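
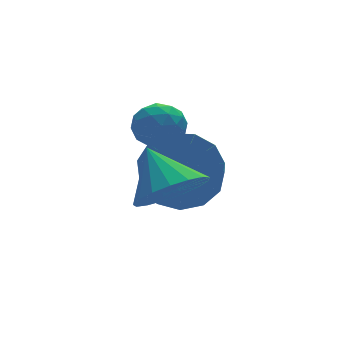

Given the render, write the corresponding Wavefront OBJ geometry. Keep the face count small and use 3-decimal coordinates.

v 0.539 -4.458 -0.723
v 1.075 -3.914 -1.253
v 0.421 -3.442 0.203
v 0.663 -3.83 -1.397
v 0.222 -3.89 -1.387
v -0.146 -4.08 -1.225
v -0.358 -4.357 -0.948
v -0.364 -4.657 -0.619
v -0.163 -4.912 -0.314
v 0.199 -5.062 -0.103
v 0.638 -5.075 -0.034
v 1.055 -4.946 -0.122
v 1.354 -4.705 -0.348
v 1.465 -4.408 -0.66
v 1.365 -4.122 -0.987
v 0.499 -2.775 0.102
v 0.909 -2.231 0.155
v 1.211 -3.369 0.705
v 1.621 -2.825 0.758
v 1.017 -2.83 1.078
v 0.577 -2.463 0.705
v 1.543 -3.137 0.155
v 1.103 -2.77 -0.218
v 1.554 -2.455 0.187
v 1.229 -2.265 0.758
v 0.891 -3.335 0.102
v 0.566 -3.145 0.673
v 0.642 -2.451 0.075
v 1.478 -3.149 0.785
v 1.123 -3.152 0.973
v 1.364 -2.832 1.004
v 0.447 -2.587 0.399
v 0.688 -2.267 0.43
v 0.751 -2.619 0.972
v 1.432 -3.333 0.43
v 1.673 -3.013 0.461
v 0.756 -2.768 -0.144
v 0.997 -2.448 -0.113
v 1.369 -2.981 -0.112
v 1.262 -2.262 0.126
v 1.68 -2.612 0.48
v 1.634 -2.795 0.126
v 1.376 -2.579 -0.093
v 1.071 -2.151 0.461
v 1.489 -2.5 0.815
v 1.134 -2.503 1.003
v 0.876 -2.287 0.784
v 1.45 -2.282 0.48
v 0.631 -3.1 0.045
v 1.049 -3.449 0.399
v 1.244 -3.313 0.076
v 0.986 -3.097 -0.143
v 0.44 -2.988 0.38
v 0.858 -3.338 0.734
v 0.744 -3.021 0.953
v 0.486 -2.805 0.734
v 0.67 -3.318 0.38
v 2.051 -1.997 -1.944
v 2.627 -1.586 -1.209
v 2.085 -2.591 -0.221
v 1.509 -3.003 -0.956
v 2.125 -1.305 -1.199
v 1.583 -2.31 -0.211
v 1.6 -1.244 -1.425
v 1.058 -2.249 -0.437
v 1.218 -1.422 -1.816
v 0.676 -2.427 -0.828
v 1.101 -1.783 -2.247
v 0.559 -2.788 -1.259
v 1.285 -2.212 -2.583
v 0.743 -3.217 -1.594
v 1.712 -2.573 -2.715
v 1.17 -3.578 -1.727
v 2.247 -2.751 -2.603
v 1.705 -3.756 -1.615
v 2.72 -2.69 -2.282
v 2.178 -3.695 -1.293
v 2.98 -2.409 -1.853
v 2.438 -3.414 -0.865
v 2.945 -1.997 -1.453
v 2.403 -3.002 -0.465
f 2 1 4
f 2 4 3
f 4 1 5
f 4 5 3
f 5 1 6
f 5 6 3
f 6 1 7
f 6 7 3
f 7 1 8
f 7 8 3
f 8 1 9
f 8 9 3
f 9 1 10
f 9 10 3
f 10 1 11
f 10 11 3
f 11 1 12
f 11 12 3
f 12 1 13
f 12 13 3
f 13 1 14
f 13 14 3
f 14 1 15
f 14 15 3
f 15 1 2
f 15 2 3
f 16 53 32
f 53 27 56
f 32 56 21
f 53 56 32
f 16 32 28
f 32 21 33
f 28 33 17
f 32 33 28
f 16 28 37
f 28 17 38
f 37 38 23
f 28 38 37
f 16 37 49
f 37 23 52
f 49 52 26
f 37 52 49
f 16 49 53
f 49 26 57
f 53 57 27
f 49 57 53
f 17 33 44
f 33 21 47
f 44 47 25
f 33 47 44
f 21 56 34
f 56 27 55
f 34 55 20
f 56 55 34
f 27 57 54
f 57 26 50
f 54 50 18
f 57 50 54
f 26 52 51
f 52 23 39
f 51 39 22
f 52 39 51
f 23 38 43
f 38 17 40
f 43 40 24
f 38 40 43
f 19 45 31
f 45 25 46
f 31 46 20
f 45 46 31
f 19 31 29
f 31 20 30
f 29 30 18
f 31 30 29
f 19 29 36
f 29 18 35
f 36 35 22
f 29 35 36
f 19 36 41
f 36 22 42
f 41 42 24
f 36 42 41
f 19 41 45
f 41 24 48
f 45 48 25
f 41 48 45
f 20 46 34
f 46 25 47
f 34 47 21
f 46 47 34
f 18 30 54
f 30 20 55
f 54 55 27
f 30 55 54
f 22 35 51
f 35 18 50
f 51 50 26
f 35 50 51
f 24 42 43
f 42 22 39
f 43 39 23
f 42 39 43
f 25 48 44
f 48 24 40
f 44 40 17
f 48 40 44
f 59 58 62
f 59 62 60
f 60 62 63
f 60 63 61
f 62 58 64
f 62 64 63
f 63 64 65
f 63 65 61
f 64 58 66
f 64 66 65
f 65 66 67
f 65 67 61
f 66 58 68
f 66 68 67
f 67 68 69
f 67 69 61
f 68 58 70
f 68 70 69
f 69 70 71
f 69 71 61
f 70 58 72
f 70 72 71
f 71 72 73
f 71 73 61
f 72 58 74
f 72 74 73
f 73 74 75
f 73 75 61
f 74 58 76
f 74 76 75
f 75 76 77
f 75 77 61
f 76 58 78
f 76 78 77
f 77 78 79
f 77 79 61
f 78 58 80
f 78 80 79
f 79 80 81
f 79 81 61
f 80 58 59
f 80 59 81
f 81 59 60
f 81 60 61



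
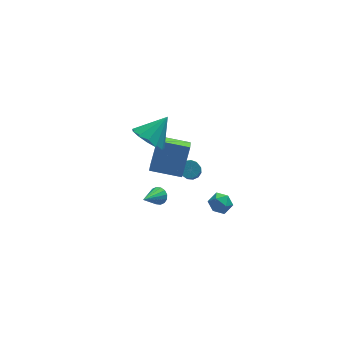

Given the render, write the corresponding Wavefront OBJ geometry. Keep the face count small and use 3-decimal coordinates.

v 0.167 -0.406 3.004
v 0.607 0.195 2.235
v 1.373 0.186 4.156
v 0.187 0.538 2.499
v -0.24 0.58 2.923
v -0.537 0.31 3.373
v -0.611 -0.187 3.705
v -0.437 -0.754 3.815
v -0.072 -1.211 3.667
v 0.369 -1.411 3.308
v 0.746 -1.293 2.853
v 0.94 -0.893 2.446
v 0.888 -0.338 2.215
v 0.054 -1.116 0.917
v 0.725 -0.157 2.464
v 0.367 0.075 0.043
v 1.038 1.034 1.59
v 1.702 -1.774 0.61
v 2.373 -0.815 2.157
v 2.015 -0.583 -0.264
v 2.686 0.376 1.283
v 3.409 3.176 -4.634
v 3.853 3.438 -4.328
v 3.536 2.426 -3
v 3.091 2.164 -3.306
v 3.573 3.615 -4.26
v 3.256 2.603 -2.932
v 3.241 3.653 -4.311
v 2.924 2.641 -2.982
v 2.962 3.539 -4.464
v 2.645 2.527 -3.136
v 2.825 3.31 -4.672
v 2.508 2.298 -3.343
v 2.873 3.038 -4.867
v 2.556 2.026 -3.538
v 3.091 2.81 -4.989
v 2.774 1.798 -3.66
v 3.41 2.698 -4.998
v 3.093 1.687 -3.669
v 3.729 2.738 -4.891
v 3.411 1.726 -3.563
v 3.945 2.917 -4.703
v 3.628 1.905 -3.375
v 3.992 3.178 -4.494
v 3.675 2.166 -3.165
v 3.657 -1.665 -1.475
v 4.239 -1.74 -1.919
v 3.241 -2.72 -1.841
v 3.823 -2.795 -2.285
v 3.911 -2.826 -1.555
v 4.168 -2.174 -1.329
v 3.312 -2.286 -2.431
v 3.569 -1.634 -2.205
v 4.026 -2.124 -2.51
v 4.396 -2.458 -1.969
v 3.084 -2.002 -1.791
v 3.454 -2.336 -1.25
v 0.189 -2.771 0.359
v 0.609 -3.002 0.629
v -0.809 -3.609 1.201
v 0.543 -2.77 0.78
v 0.381 -2.539 0.819
v 0.168 -2.37 0.735
v -0.039 -2.309 0.55
v -0.186 -2.371 0.314
v -0.232 -2.541 0.09
v -0.165 -2.773 -0.061
v -0.004 -3.004 -0.1
v 0.209 -3.173 -0.016
v 0.417 -3.234 0.169
v 0.563 -3.172 0.405
f 2 1 4
f 2 4 3
f 4 1 5
f 4 5 3
f 5 1 6
f 5 6 3
f 6 1 7
f 6 7 3
f 7 1 8
f 7 8 3
f 8 1 9
f 8 9 3
f 9 1 10
f 9 10 3
f 10 1 11
f 10 11 3
f 11 1 12
f 11 12 3
f 12 1 13
f 12 13 3
f 13 1 2
f 13 2 3
f 15 17 14
f 18 15 14
f 14 17 16
f 16 18 14
f 15 21 17
f 19 15 18
f 19 21 15
f 17 21 16
f 20 18 16
f 16 21 20
f 20 19 18
f 21 19 20
f 23 22 26
f 23 26 24
f 24 26 27
f 24 27 25
f 26 22 28
f 26 28 27
f 27 28 29
f 27 29 25
f 28 22 30
f 28 30 29
f 29 30 31
f 29 31 25
f 30 22 32
f 30 32 31
f 31 32 33
f 31 33 25
f 32 22 34
f 32 34 33
f 33 34 35
f 33 35 25
f 34 22 36
f 34 36 35
f 35 36 37
f 35 37 25
f 36 22 38
f 36 38 37
f 37 38 39
f 37 39 25
f 38 22 40
f 38 40 39
f 39 40 41
f 39 41 25
f 40 22 42
f 40 42 41
f 41 42 43
f 41 43 25
f 42 22 44
f 42 44 43
f 43 44 45
f 43 45 25
f 44 22 23
f 44 23 45
f 45 23 24
f 45 24 25
f 46 57 51
f 46 51 47
f 46 47 53
f 46 53 56
f 46 56 57
f 47 51 55
f 51 57 50
f 57 56 48
f 56 53 52
f 53 47 54
f 49 55 50
f 49 50 48
f 49 48 52
f 49 52 54
f 49 54 55
f 50 55 51
f 48 50 57
f 52 48 56
f 54 52 53
f 55 54 47
f 59 58 61
f 59 61 60
f 61 58 62
f 61 62 60
f 62 58 63
f 62 63 60
f 63 58 64
f 63 64 60
f 64 58 65
f 64 65 60
f 65 58 66
f 65 66 60
f 66 58 67
f 66 67 60
f 67 58 68
f 67 68 60
f 68 58 69
f 68 69 60
f 69 58 70
f 69 70 60
f 70 58 71
f 70 71 60
f 71 58 59
f 71 59 60



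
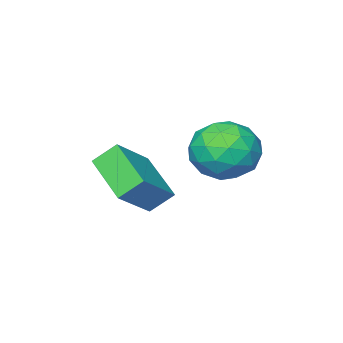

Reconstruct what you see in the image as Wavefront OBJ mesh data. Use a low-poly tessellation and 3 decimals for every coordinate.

v -0.94 3.324 1.353
v -0.373 4.114 1.877
v -0.167 2.086 2.383
v 0.4 2.876 2.907
v -0.693 2.799 3.043
v -1.171 3.564 2.406
v 0.631 2.636 1.854
v 0.153 3.401 1.217
v 0.598 3.689 2.186
v -0.22 3.789 2.921
v -0.32 2.411 1.339
v -1.138 2.511 2.074
v -0.724 3.828 1.525
v 0.184 2.372 2.735
v -0.458 2.327 2.815
v -0.125 2.791 3.123
v -1.193 3.504 1.836
v -0.86 3.968 2.143
v -1.048 3.195 2.829
v 0.32 2.232 2.117
v 0.653 2.696 2.424
v -0.415 3.409 1.137
v -0.082 3.873 1.445
v 0.508 3.005 1.431
v 0.179 4.042 2.014
v 0.634 3.314 2.62
v 0.769 3.173 2.001
v 0.489 3.623 1.627
v -0.301 4.101 2.446
v 0.153 3.373 3.051
v -0.489 3.328 3.131
v -0.77 3.778 2.757
v 0.269 3.851 2.628
v -0.693 2.827 1.209
v -0.239 2.099 1.814
v 0.23 2.422 1.503
v -0.051 2.872 1.129
v -1.174 2.886 1.64
v -0.719 2.158 2.246
v -1.029 2.577 2.633
v -1.309 3.027 2.259
v -0.809 2.349 1.632
v -0.172 -0.158 0.716
v 1.124 0.049 1.732
v 0.178 1.483 -0.063
v 1.475 1.689 0.953
v 0.405 -0.589 0.067
v 1.702 -0.383 1.083
v 0.756 1.051 -0.712
v 2.052 1.258 0.304
f 1 38 17
f 38 12 41
f 17 41 6
f 38 41 17
f 1 17 13
f 17 6 18
f 13 18 2
f 17 18 13
f 1 13 22
f 13 2 23
f 22 23 8
f 13 23 22
f 1 22 34
f 22 8 37
f 34 37 11
f 22 37 34
f 1 34 38
f 34 11 42
f 38 42 12
f 34 42 38
f 2 18 29
f 18 6 32
f 29 32 10
f 18 32 29
f 6 41 19
f 41 12 40
f 19 40 5
f 41 40 19
f 12 42 39
f 42 11 35
f 39 35 3
f 42 35 39
f 11 37 36
f 37 8 24
f 36 24 7
f 37 24 36
f 8 23 28
f 23 2 25
f 28 25 9
f 23 25 28
f 4 30 16
f 30 10 31
f 16 31 5
f 30 31 16
f 4 16 14
f 16 5 15
f 14 15 3
f 16 15 14
f 4 14 21
f 14 3 20
f 21 20 7
f 14 20 21
f 4 21 26
f 21 7 27
f 26 27 9
f 21 27 26
f 4 26 30
f 26 9 33
f 30 33 10
f 26 33 30
f 5 31 19
f 31 10 32
f 19 32 6
f 31 32 19
f 3 15 39
f 15 5 40
f 39 40 12
f 15 40 39
f 7 20 36
f 20 3 35
f 36 35 11
f 20 35 36
f 9 27 28
f 27 7 24
f 28 24 8
f 27 24 28
f 10 33 29
f 33 9 25
f 29 25 2
f 33 25 29
f 44 46 43
f 47 44 43
f 43 46 45
f 45 47 43
f 44 50 46
f 48 44 47
f 48 50 44
f 46 50 45
f 49 47 45
f 45 50 49
f 49 48 47
f 50 48 49



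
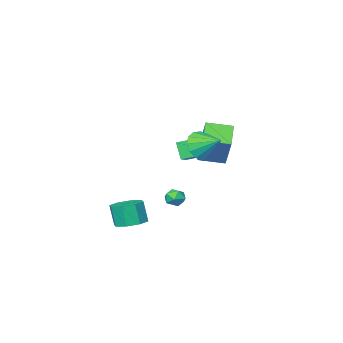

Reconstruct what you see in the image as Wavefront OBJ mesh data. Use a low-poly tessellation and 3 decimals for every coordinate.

v -2.403 -0.322 1.879
v -1.994 0.716 3.647
v -3.579 0.545 1.642
v -3.171 1.582 3.41
v -1.489 0.698 1.07
v -1.081 1.735 2.838
v -2.666 1.564 0.833
v -2.257 2.602 2.601
v -0.102 0.925 -1.877
v 0.362 0.528 -1.68
v -0.742 0.532 -1.16
v -0.278 0.135 -0.963
v -0.226 0.766 -0.859
v 0.169 1.009 -1.302
v -0.549 0.051 -1.538
v -0.154 0.294 -1.981
v 0.086 -0.012 -1.471
v 0.285 0.43 -1.051
v -0.665 0.63 -1.789
v -0.466 1.072 -1.369
v -4.851 -1.704 0.137
v -4.941 -2.285 1.195
v -4.122 -1.172 0.492
v -4.212 -1.753 1.549
v -3.488 -3.127 -0.529
v -3.578 -3.708 0.528
v -2.759 -2.595 -0.175
v -2.849 -3.176 0.883
v 2.835 0.959 -2.37
v 3.507 1.556 -2.23
v 3.557 1.198 -0.949
v 2.885 0.601 -1.09
v 2.878 1.835 -2.127
v 2.928 1.477 -0.847
v 2.223 1.601 -2.167
v 2.273 1.243 -0.887
v 1.927 0.991 -2.326
v 1.977 0.633 -1.046
v 2.163 0.362 -2.511
v 2.213 0.004 -1.23
v 2.792 0.083 -2.613
v 2.842 -0.275 -1.333
v 3.447 0.317 -2.573
v 3.497 -0.041 -1.293
v 3.743 0.927 -2.414
v 3.793 0.569 -1.134
v -0.384 2.652 2.872
v 0.293 2.38 3.584
v -0.656 3.848 3.588
v 0.571 2.655 3.23
v 0.593 2.93 2.779
v 0.353 3.131 2.354
v -0.084 3.203 2.067
v -0.602 3.128 1.996
v -1.061 2.925 2.159
v -1.339 2.649 2.514
v -1.361 2.374 2.964
v -1.121 2.174 3.389
v -0.684 2.102 3.676
v -0.166 2.177 3.747
f 2 4 1
f 5 2 1
f 1 4 3
f 3 5 1
f 2 8 4
f 6 2 5
f 6 8 2
f 4 8 3
f 7 5 3
f 3 8 7
f 7 6 5
f 8 6 7
f 9 20 14
f 9 14 10
f 9 10 16
f 9 16 19
f 9 19 20
f 10 14 18
f 14 20 13
f 20 19 11
f 19 16 15
f 16 10 17
f 12 18 13
f 12 13 11
f 12 11 15
f 12 15 17
f 12 17 18
f 13 18 14
f 11 13 20
f 15 11 19
f 17 15 16
f 18 17 10
f 22 24 21
f 25 22 21
f 21 24 23
f 23 25 21
f 22 28 24
f 26 22 25
f 26 28 22
f 24 28 23
f 27 25 23
f 23 28 27
f 27 26 25
f 28 26 27
f 30 29 33
f 30 33 31
f 31 33 34
f 31 34 32
f 33 29 35
f 33 35 34
f 34 35 36
f 34 36 32
f 35 29 37
f 35 37 36
f 36 37 38
f 36 38 32
f 37 29 39
f 37 39 38
f 38 39 40
f 38 40 32
f 39 29 41
f 39 41 40
f 40 41 42
f 40 42 32
f 41 29 43
f 41 43 42
f 42 43 44
f 42 44 32
f 43 29 45
f 43 45 44
f 44 45 46
f 44 46 32
f 45 29 30
f 45 30 46
f 46 30 31
f 46 31 32
f 48 47 50
f 48 50 49
f 50 47 51
f 50 51 49
f 51 47 52
f 51 52 49
f 52 47 53
f 52 53 49
f 53 47 54
f 53 54 49
f 54 47 55
f 54 55 49
f 55 47 56
f 55 56 49
f 56 47 57
f 56 57 49
f 57 47 58
f 57 58 49
f 58 47 59
f 58 59 49
f 59 47 60
f 59 60 49
f 60 47 48
f 60 48 49



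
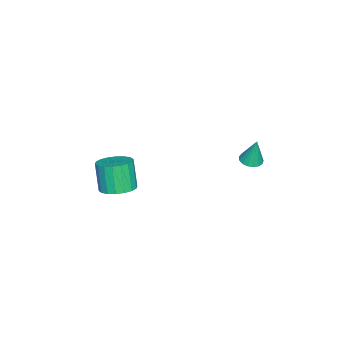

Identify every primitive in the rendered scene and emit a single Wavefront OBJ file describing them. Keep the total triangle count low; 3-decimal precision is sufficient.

v 1.882 -3.302 -1.051
v 2.743 -3.927 -0.935
v 2.199 -4.343 0.848
v 1.338 -3.718 0.731
v 2.899 -3.502 -0.788
v 2.356 -3.918 0.995
v 2.855 -3.037 -0.693
v 2.311 -3.454 1.09
v 2.617 -2.625 -0.669
v 2.074 -3.042 1.114
v 2.234 -2.347 -0.721
v 1.691 -2.764 1.062
v 1.781 -2.258 -0.838
v 1.238 -2.675 0.945
v 1.348 -2.376 -0.998
v 0.805 -2.792 0.785
v 1.021 -2.677 -1.168
v 0.477 -3.093 0.615
v 0.864 -3.102 -1.315
v 0.321 -3.518 0.468
v 0.909 -3.566 -1.41
v 0.365 -3.983 0.373
v 1.146 -3.978 -1.434
v 0.603 -4.395 0.349
v 1.529 -4.256 -1.382
v 0.986 -4.673 0.401
v 1.982 -4.345 -1.265
v 1.439 -4.762 0.518
v 2.415 -4.228 -1.105
v 1.872 -4.644 0.678
v -0.069 3.714 1.873
v 0.539 3.41 1.898
v 0.029 4.046 3.527
v 0.61 3.72 1.832
v 0.525 4.03 1.774
v 0.305 4.266 1.74
v -0.001 4.377 1.736
v -0.323 4.335 1.763
v -0.586 4.151 1.816
v -0.731 3.867 1.881
v -0.724 3.548 1.945
v -0.567 3.267 1.992
v -0.296 3.088 2.012
v 0.027 3.053 2
v 0.329 3.169 1.959
f 2 1 5
f 2 5 3
f 3 5 6
f 3 6 4
f 5 1 7
f 5 7 6
f 6 7 8
f 6 8 4
f 7 1 9
f 7 9 8
f 8 9 10
f 8 10 4
f 9 1 11
f 9 11 10
f 10 11 12
f 10 12 4
f 11 1 13
f 11 13 12
f 12 13 14
f 12 14 4
f 13 1 15
f 13 15 14
f 14 15 16
f 14 16 4
f 15 1 17
f 15 17 16
f 16 17 18
f 16 18 4
f 17 1 19
f 17 19 18
f 18 19 20
f 18 20 4
f 19 1 21
f 19 21 20
f 20 21 22
f 20 22 4
f 21 1 23
f 21 23 22
f 22 23 24
f 22 24 4
f 23 1 25
f 23 25 24
f 24 25 26
f 24 26 4
f 25 1 27
f 25 27 26
f 26 27 28
f 26 28 4
f 27 1 29
f 27 29 28
f 28 29 30
f 28 30 4
f 29 1 2
f 29 2 30
f 30 2 3
f 30 3 4
f 32 31 34
f 32 34 33
f 34 31 35
f 34 35 33
f 35 31 36
f 35 36 33
f 36 31 37
f 36 37 33
f 37 31 38
f 37 38 33
f 38 31 39
f 38 39 33
f 39 31 40
f 39 40 33
f 40 31 41
f 40 41 33
f 41 31 42
f 41 42 33
f 42 31 43
f 42 43 33
f 43 31 44
f 43 44 33
f 44 31 45
f 44 45 33
f 45 31 32
f 45 32 33



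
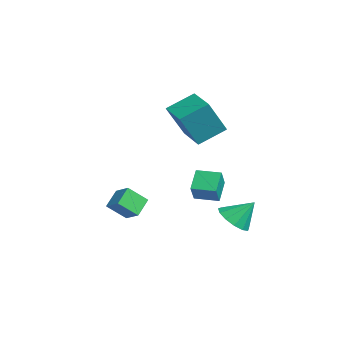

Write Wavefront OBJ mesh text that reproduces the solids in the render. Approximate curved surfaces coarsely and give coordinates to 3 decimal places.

v -1.02 -3.56 -2.652
v -0.184 -3.218 -2.177
v -0.924 -2.619 -3.499
v -0.088 -2.277 -3.025
v -0.372 -4.223 -3.315
v 0.464 -3.881 -2.841
v -0.276 -3.282 -4.163
v 0.56 -2.94 -3.688
v -3.106 0.744 -3.804
v -3.951 1.291 -2.935
v -3.875 1.165 -4.817
v -4.72 1.712 -3.948
v -2.44 1.848 -3.852
v -3.285 2.395 -2.983
v -3.209 2.269 -4.865
v -4.054 2.816 -3.996
v 2.252 1.137 -3.75
v 3.138 1.26 -4.097
v 2.548 2.043 -2.67
v 2.829 1.639 -4.329
v 2.337 1.858 -4.378
v 1.818 1.848 -4.227
v 1.436 1.613 -3.925
v 1.313 1.226 -3.567
v 1.489 0.812 -3.267
v 1.906 0.5 -3.12
v 2.433 0.391 -3.173
v 2.902 0.519 -3.41
v 3.165 0.843 -3.754
v -4.336 0.801 -0.504
v -3.97 -0.249 1.383
v -4.405 2.271 0.328
v -4.039 1.221 2.215
v -2.681 0.999 -0.715
v -2.315 -0.051 1.172
v -2.75 2.469 0.117
v -2.384 1.419 2.004
f 2 4 1
f 5 2 1
f 1 4 3
f 3 5 1
f 2 8 4
f 6 2 5
f 6 8 2
f 4 8 3
f 7 5 3
f 3 8 7
f 7 6 5
f 8 6 7
f 10 12 9
f 13 10 9
f 9 12 11
f 11 13 9
f 10 16 12
f 14 10 13
f 14 16 10
f 12 16 11
f 15 13 11
f 11 16 15
f 15 14 13
f 16 14 15
f 18 17 20
f 18 20 19
f 20 17 21
f 20 21 19
f 21 17 22
f 21 22 19
f 22 17 23
f 22 23 19
f 23 17 24
f 23 24 19
f 24 17 25
f 24 25 19
f 25 17 26
f 25 26 19
f 26 17 27
f 26 27 19
f 27 17 28
f 27 28 19
f 28 17 29
f 28 29 19
f 29 17 18
f 29 18 19
f 31 33 30
f 34 31 30
f 30 33 32
f 32 34 30
f 31 37 33
f 35 31 34
f 35 37 31
f 33 37 32
f 36 34 32
f 32 37 36
f 36 35 34
f 37 35 36



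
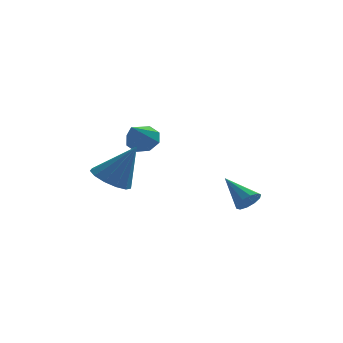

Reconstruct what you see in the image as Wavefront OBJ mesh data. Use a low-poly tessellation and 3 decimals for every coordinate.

v -3.237 3.374 -1.608
v -2.561 3.425 -1.264
v -3.683 2.146 -0.552
v -2.96 3.775 -1.025
v -3.521 3.89 -1.128
v -3.915 3.703 -1.512
v -3.913 3.323 -1.952
v -3.514 2.973 -2.191
v -2.954 2.858 -2.089
v -2.559 3.045 -1.704
v -4.444 -0.269 -2.537
v -3.716 0.115 -2.991
v -3.416 -0.191 -0.823
v -4.019 0.518 -2.827
v -4.456 0.671 -2.572
v -4.89 0.525 -2.305
v -5.183 0.128 -2.112
v -5.24 -0.395 -2.054
v -5.045 -0.878 -2.149
v -4.659 -1.168 -2.368
v -4.205 -1.172 -2.64
v -3.826 -0.889 -2.879
v -3.644 -0.409 -3.01
v 1 0.073 -3.903
v 1.491 0.229 -3.576
v 0.08 1.067 -2.997
v 1.463 0.468 -3.866
v 1.259 0.556 -4.17
v 0.956 0.46 -4.373
v 0.67 0.215 -4.395
v 0.51 -0.083 -4.23
v 0.537 -0.322 -3.94
v 0.741 -0.411 -3.636
v 1.044 -0.314 -3.433
v 1.331 -0.07 -3.411
f 2 1 4
f 2 4 3
f 4 1 5
f 4 5 3
f 5 1 6
f 5 6 3
f 6 1 7
f 6 7 3
f 7 1 8
f 7 8 3
f 8 1 9
f 8 9 3
f 9 1 10
f 9 10 3
f 10 1 2
f 10 2 3
f 12 11 14
f 12 14 13
f 14 11 15
f 14 15 13
f 15 11 16
f 15 16 13
f 16 11 17
f 16 17 13
f 17 11 18
f 17 18 13
f 18 11 19
f 18 19 13
f 19 11 20
f 19 20 13
f 20 11 21
f 20 21 13
f 21 11 22
f 21 22 13
f 22 11 23
f 22 23 13
f 23 11 12
f 23 12 13
f 25 24 27
f 25 27 26
f 27 24 28
f 27 28 26
f 28 24 29
f 28 29 26
f 29 24 30
f 29 30 26
f 30 24 31
f 30 31 26
f 31 24 32
f 31 32 26
f 32 24 33
f 32 33 26
f 33 24 34
f 33 34 26
f 34 24 35
f 34 35 26
f 35 24 25
f 35 25 26



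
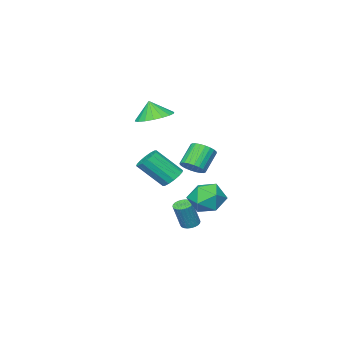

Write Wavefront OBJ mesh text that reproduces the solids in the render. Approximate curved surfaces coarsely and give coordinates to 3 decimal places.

v 2.398 -1.779 -0.808
v 2.972 -1.416 -0.935
v 3.855 -2.359 0.361
v 3.282 -2.721 0.488
v 2.799 -1.231 -0.683
v 3.682 -2.174 0.613
v 2.519 -1.193 -0.464
v 3.402 -2.135 0.832
v 2.207 -1.311 -0.338
v 3.09 -2.254 0.958
v 1.946 -1.555 -0.338
v 2.829 -2.498 0.959
v 1.806 -1.859 -0.463
v 2.689 -2.802 0.833
v 1.825 -2.141 -0.681
v 2.708 -3.084 0.615
v 1.998 -2.326 -0.933
v 2.881 -3.269 0.363
v 2.278 -2.365 -1.152
v 3.161 -3.307 0.144
v 2.59 -2.246 -1.278
v 3.473 -3.189 0.018
v 2.851 -2.002 -1.279
v 3.734 -2.945 0.018
v 2.991 -1.698 -1.153
v 3.874 -2.641 0.143
v 0.531 0.114 -2.089
v 1.448 0.291 -1.607
v 1.072 -1.431 -2.553
v 1.989 -1.254 -2.071
v 1.112 -1.374 -1.504
v 0.778 -0.419 -1.217
v 1.742 -0.721 -2.943
v 1.408 0.234 -2.656
v 2.197 -0.225 -2.135
v 1.808 -0.629 -1.245
v 0.712 -0.511 -2.915
v 0.323 -0.915 -2.025
v 1.322 -1.692 -4.126
v 1.739 -1.447 -4.287
v 2.276 -1.424 -2.854
v 1.858 -1.668 -2.694
v 1.619 -1.294 -4.244
v 2.156 -1.271 -2.811
v 1.453 -1.202 -4.184
v 1.99 -1.179 -2.751
v 1.268 -1.185 -4.114
v 1.804 -1.161 -2.682
v 1.09 -1.244 -4.047
v 1.627 -1.221 -2.614
v 0.948 -1.372 -3.991
v 1.485 -1.349 -2.559
v 0.863 -1.548 -3.957
v 1.399 -1.525 -2.524
v 0.847 -1.746 -3.948
v 1.384 -1.723 -2.515
v 0.904 -1.936 -3.966
v 1.441 -1.913 -2.533
v 1.024 -2.089 -4.009
v 1.561 -2.066 -2.576
v 1.19 -2.181 -4.069
v 1.727 -2.158 -2.636
v 1.376 -2.199 -4.138
v 1.912 -2.175 -2.706
v 1.553 -2.139 -4.206
v 2.09 -2.116 -2.773
v 1.695 -2.011 -4.261
v 2.232 -1.988 -2.829
v 1.781 -1.835 -4.296
v 2.317 -1.812 -2.863
v 1.796 -1.637 -4.305
v 2.333 -1.614 -2.872
v 2.19 -3.346 2.854
v 3.13 -2.978 2.846
v 2.31 -3.634 3.866
v 2.885 -2.624 2.976
v 2.503 -2.413 3.082
v 2.058 -2.387 3.142
v 1.64 -2.551 3.145
v 1.33 -2.872 3.091
v 1.191 -3.287 2.989
v 1.249 -3.714 2.861
v 1.494 -4.068 2.731
v 1.877 -4.279 2.625
v 2.322 -4.305 2.565
v 2.74 -4.141 2.562
v 3.05 -3.82 2.617
v 3.189 -3.405 2.718
v 1.533 -1.311 -0.205
v 2.048 -1.326 0.254
v 1.121 -1.524 1.285
v 0.607 -1.509 0.825
v 1.988 -1.064 0.251
v 1.061 -1.261 1.282
v 1.859 -0.839 0.178
v 0.932 -1.036 1.209
v 1.68 -0.686 0.047
v 0.754 -0.884 1.077
v 1.479 -0.628 -0.123
v 0.553 -0.826 0.908
v 1.287 -0.675 -0.305
v 0.36 -0.872 0.726
v 1.131 -0.818 -0.472
v 0.205 -1.015 0.559
v 1.037 -1.036 -0.598
v 0.111 -1.234 0.432
v 1.019 -1.296 -0.665
v 0.092 -1.494 0.366
v 1.079 -1.559 -0.662
v 0.152 -1.756 0.369
v 1.208 -1.784 -0.589
v 0.281 -1.981 0.442
v 1.386 -1.936 -0.457
v 0.46 -2.134 0.573
v 1.587 -1.994 -0.288
v 0.661 -2.192 0.743
v 1.78 -1.948 -0.106
v 0.853 -2.145 0.925
v 1.935 -1.805 0.061
v 1.009 -2.002 1.092
v 2.029 -1.586 0.188
v 1.103 -1.784 1.218
f 2 1 5
f 2 5 3
f 3 5 6
f 3 6 4
f 5 1 7
f 5 7 6
f 6 7 8
f 6 8 4
f 7 1 9
f 7 9 8
f 8 9 10
f 8 10 4
f 9 1 11
f 9 11 10
f 10 11 12
f 10 12 4
f 11 1 13
f 11 13 12
f 12 13 14
f 12 14 4
f 13 1 15
f 13 15 14
f 14 15 16
f 14 16 4
f 15 1 17
f 15 17 16
f 16 17 18
f 16 18 4
f 17 1 19
f 17 19 18
f 18 19 20
f 18 20 4
f 19 1 21
f 19 21 20
f 20 21 22
f 20 22 4
f 21 1 23
f 21 23 22
f 22 23 24
f 22 24 4
f 23 1 25
f 23 25 24
f 24 25 26
f 24 26 4
f 25 1 2
f 25 2 26
f 26 2 3
f 26 3 4
f 27 38 32
f 27 32 28
f 27 28 34
f 27 34 37
f 27 37 38
f 28 32 36
f 32 38 31
f 38 37 29
f 37 34 33
f 34 28 35
f 30 36 31
f 30 31 29
f 30 29 33
f 30 33 35
f 30 35 36
f 31 36 32
f 29 31 38
f 33 29 37
f 35 33 34
f 36 35 28
f 40 39 43
f 40 43 41
f 41 43 44
f 41 44 42
f 43 39 45
f 43 45 44
f 44 45 46
f 44 46 42
f 45 39 47
f 45 47 46
f 46 47 48
f 46 48 42
f 47 39 49
f 47 49 48
f 48 49 50
f 48 50 42
f 49 39 51
f 49 51 50
f 50 51 52
f 50 52 42
f 51 39 53
f 51 53 52
f 52 53 54
f 52 54 42
f 53 39 55
f 53 55 54
f 54 55 56
f 54 56 42
f 55 39 57
f 55 57 56
f 56 57 58
f 56 58 42
f 57 39 59
f 57 59 58
f 58 59 60
f 58 60 42
f 59 39 61
f 59 61 60
f 60 61 62
f 60 62 42
f 61 39 63
f 61 63 62
f 62 63 64
f 62 64 42
f 63 39 65
f 63 65 64
f 64 65 66
f 64 66 42
f 65 39 67
f 65 67 66
f 66 67 68
f 66 68 42
f 67 39 69
f 67 69 68
f 68 69 70
f 68 70 42
f 69 39 71
f 69 71 70
f 70 71 72
f 70 72 42
f 71 39 40
f 71 40 72
f 72 40 41
f 72 41 42
f 74 73 76
f 74 76 75
f 76 73 77
f 76 77 75
f 77 73 78
f 77 78 75
f 78 73 79
f 78 79 75
f 79 73 80
f 79 80 75
f 80 73 81
f 80 81 75
f 81 73 82
f 81 82 75
f 82 73 83
f 82 83 75
f 83 73 84
f 83 84 75
f 84 73 85
f 84 85 75
f 85 73 86
f 85 86 75
f 86 73 87
f 86 87 75
f 87 73 88
f 87 88 75
f 88 73 74
f 88 74 75
f 90 89 93
f 90 93 91
f 91 93 94
f 91 94 92
f 93 89 95
f 93 95 94
f 94 95 96
f 94 96 92
f 95 89 97
f 95 97 96
f 96 97 98
f 96 98 92
f 97 89 99
f 97 99 98
f 98 99 100
f 98 100 92
f 99 89 101
f 99 101 100
f 100 101 102
f 100 102 92
f 101 89 103
f 101 103 102
f 102 103 104
f 102 104 92
f 103 89 105
f 103 105 104
f 104 105 106
f 104 106 92
f 105 89 107
f 105 107 106
f 106 107 108
f 106 108 92
f 107 89 109
f 107 109 108
f 108 109 110
f 108 110 92
f 109 89 111
f 109 111 110
f 110 111 112
f 110 112 92
f 111 89 113
f 111 113 112
f 112 113 114
f 112 114 92
f 113 89 115
f 113 115 114
f 114 115 116
f 114 116 92
f 115 89 117
f 115 117 116
f 116 117 118
f 116 118 92
f 117 89 119
f 117 119 118
f 118 119 120
f 118 120 92
f 119 89 121
f 119 121 120
f 120 121 122
f 120 122 92
f 121 89 90
f 121 90 122
f 122 90 91
f 122 91 92



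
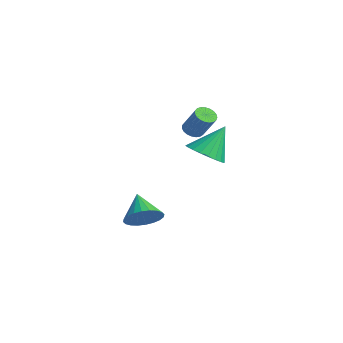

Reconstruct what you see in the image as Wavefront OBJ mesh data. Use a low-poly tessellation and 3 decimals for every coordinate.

v 0.851 -2.755 -3.229
v 1.43 -2.786 -2.502
v -0.311 -2.425 -2.291
v 1.453 -2.436 -2.596
v 1.385 -2.135 -2.786
v 1.235 -1.928 -3.044
v 1.027 -1.847 -3.33
v 0.792 -1.904 -3.601
v 0.566 -2.091 -3.815
v 0.384 -2.379 -3.94
v 0.272 -2.724 -3.957
v 0.249 -3.073 -3.863
v 0.318 -3.374 -3.672
v 0.467 -3.581 -3.415
v 0.675 -3.662 -3.129
v 0.91 -3.605 -2.858
v 1.136 -3.419 -2.644
v 1.318 -3.131 -2.519
v 1.404 0.051 0.289
v 1.888 0.766 -0.216
v 1.416 1.089 1.771
v 1.516 0.864 -0.282
v 1.128 0.839 -0.261
v 0.781 0.693 -0.157
v 0.529 0.45 0.016
v 0.411 0.146 0.23
v 0.444 -0.173 0.453
v 0.623 -0.457 0.651
v 0.921 -0.664 0.794
v 1.292 -0.763 0.86
v 1.681 -0.737 0.839
v 2.028 -0.592 0.734
v 2.28 -0.349 0.562
v 2.398 -0.045 0.348
v 2.365 0.274 0.125
v 2.186 0.559 -0.073
v 1.412 -0.576 1.951
v 1.739 -0.264 1.675
v 2.536 -0.092 2.813
v 2.208 -0.404 3.089
v 1.594 -0.118 1.755
v 2.39 0.053 2.893
v 1.417 -0.052 1.868
v 2.213 0.119 3.007
v 1.239 -0.077 1.996
v 2.036 0.095 3.135
v 1.091 -0.188 2.116
v 1.888 -0.016 3.255
v 0.999 -0.365 2.208
v 1.795 -0.194 3.346
v 0.978 -0.58 2.255
v 1.774 -0.408 3.393
v 1.032 -0.793 2.249
v 1.828 -0.622 3.388
v 1.151 -0.969 2.192
v 1.948 -0.798 3.331
v 1.316 -1.077 2.093
v 2.113 -0.906 3.232
v 1.497 -1.099 1.97
v 2.294 -0.927 3.108
v 1.664 -1.029 1.843
v 2.46 -0.858 2.981
v 1.787 -0.882 1.735
v 2.583 -0.71 2.873
v 1.845 -0.681 1.664
v 2.641 -0.51 2.802
v 1.828 -0.463 1.643
v 2.624 -0.291 2.781
f 2 1 4
f 2 4 3
f 4 1 5
f 4 5 3
f 5 1 6
f 5 6 3
f 6 1 7
f 6 7 3
f 7 1 8
f 7 8 3
f 8 1 9
f 8 9 3
f 9 1 10
f 9 10 3
f 10 1 11
f 10 11 3
f 11 1 12
f 11 12 3
f 12 1 13
f 12 13 3
f 13 1 14
f 13 14 3
f 14 1 15
f 14 15 3
f 15 1 16
f 15 16 3
f 16 1 17
f 16 17 3
f 17 1 18
f 17 18 3
f 18 1 2
f 18 2 3
f 20 19 22
f 20 22 21
f 22 19 23
f 22 23 21
f 23 19 24
f 23 24 21
f 24 19 25
f 24 25 21
f 25 19 26
f 25 26 21
f 26 19 27
f 26 27 21
f 27 19 28
f 27 28 21
f 28 19 29
f 28 29 21
f 29 19 30
f 29 30 21
f 30 19 31
f 30 31 21
f 31 19 32
f 31 32 21
f 32 19 33
f 32 33 21
f 33 19 34
f 33 34 21
f 34 19 35
f 34 35 21
f 35 19 36
f 35 36 21
f 36 19 20
f 36 20 21
f 38 37 41
f 38 41 39
f 39 41 42
f 39 42 40
f 41 37 43
f 41 43 42
f 42 43 44
f 42 44 40
f 43 37 45
f 43 45 44
f 44 45 46
f 44 46 40
f 45 37 47
f 45 47 46
f 46 47 48
f 46 48 40
f 47 37 49
f 47 49 48
f 48 49 50
f 48 50 40
f 49 37 51
f 49 51 50
f 50 51 52
f 50 52 40
f 51 37 53
f 51 53 52
f 52 53 54
f 52 54 40
f 53 37 55
f 53 55 54
f 54 55 56
f 54 56 40
f 55 37 57
f 55 57 56
f 56 57 58
f 56 58 40
f 57 37 59
f 57 59 58
f 58 59 60
f 58 60 40
f 59 37 61
f 59 61 60
f 60 61 62
f 60 62 40
f 61 37 63
f 61 63 62
f 62 63 64
f 62 64 40
f 63 37 65
f 63 65 64
f 64 65 66
f 64 66 40
f 65 37 67
f 65 67 66
f 66 67 68
f 66 68 40
f 67 37 38
f 67 38 68
f 68 38 39
f 68 39 40



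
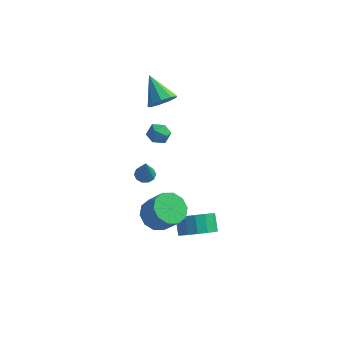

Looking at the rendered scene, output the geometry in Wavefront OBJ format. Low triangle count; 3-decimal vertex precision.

v -1.442 3.149 2.657
v -0.927 3.858 2.576
v -2.618 4.131 3.763
v -1.341 3.854 2.139
v -1.803 3.52 1.945
v -2.095 3.013 2.083
v -2.083 2.569 2.49
v -1.77 2.397 2.975
v -1.304 2.577 3.311
v -0.902 3.025 3.34
v -0.753 3.53 3.05
v -2.565 4.156 -1.265
v -1.891 4.242 -1.599
v -2.049 3.458 -0.401
v -1.375 3.544 -0.735
v -1.705 4.133 -0.393
v -2.024 4.564 -0.927
v -1.916 3.136 -1.073
v -2.235 3.567 -1.607
v -1.49 3.611 -1.48
v -1.36 4.227 -1.06
v -2.58 3.473 -0.94
v -2.45 4.089 -0.52
v 2.686 -2.374 -2.383
v 3.377 -1.649 -2.663
v 2.964 -0.96 -1.896
v 2.274 -1.686 -1.617
v 2.947 -1.559 -2.974
v 2.535 -0.871 -2.208
v 2.448 -1.688 -3.128
v 2.035 -1 -2.361
v 2.012 -2.001 -3.082
v 1.599 -1.313 -2.315
v 1.757 -2.414 -2.848
v 1.344 -1.725 -2.081
v 1.751 -2.816 -2.49
v 1.338 -2.128 -1.724
v 1.996 -3.1 -2.104
v 1.583 -2.411 -1.337
v 2.425 -3.189 -1.792
v 2.013 -2.501 -1.026
v 2.925 -3.06 -1.639
v 2.512 -2.372 -0.872
v 3.361 -2.747 -1.685
v 2.948 -2.059 -0.918
v 3.616 -2.335 -1.919
v 3.203 -1.646 -1.152
v 3.622 -1.932 -2.276
v 3.209 -1.244 -1.51
v 0.651 -3.103 -0.768
v 1.28 -3.613 -1.355
v 2.178 -3.906 -0.14
v 1.549 -3.397 0.448
v 1.462 -3.022 -1.348
v 2.36 -3.316 -0.132
v 1.334 -2.463 -1.118
v 2.233 -2.756 0.098
v 0.946 -2.148 -0.755
v 1.844 -2.441 0.461
v 0.444 -2.198 -0.397
v 1.343 -2.491 0.819
v 0.022 -2.594 -0.18
v 0.92 -2.887 1.035
v -0.16 -3.184 -0.188
v 0.738 -3.478 1.028
v -0.033 -3.744 -0.418
v 0.866 -4.037 0.798
v 0.356 -4.059 -0.781
v 1.254 -4.352 0.435
v 0.857 -4.009 -1.139
v 1.756 -4.302 0.077
v -1.303 0.157 -1.042
v -0.988 0.644 -0.934
v -1.057 -0.337 0.482
v -1.336 0.716 -0.855
v -1.672 0.574 -0.847
v -1.867 0.273 -0.913
v -1.846 -0.073 -1.029
v -1.617 -0.33 -1.149
v -1.269 -0.402 -1.228
v -0.933 -0.26 -1.236
v -0.738 0.041 -1.17
v -0.759 0.387 -1.055
f 2 1 4
f 2 4 3
f 4 1 5
f 4 5 3
f 5 1 6
f 5 6 3
f 6 1 7
f 6 7 3
f 7 1 8
f 7 8 3
f 8 1 9
f 8 9 3
f 9 1 10
f 9 10 3
f 10 1 11
f 10 11 3
f 11 1 2
f 11 2 3
f 12 23 17
f 12 17 13
f 12 13 19
f 12 19 22
f 12 22 23
f 13 17 21
f 17 23 16
f 23 22 14
f 22 19 18
f 19 13 20
f 15 21 16
f 15 16 14
f 15 14 18
f 15 18 20
f 15 20 21
f 16 21 17
f 14 16 23
f 18 14 22
f 20 18 19
f 21 20 13
f 25 24 28
f 25 28 26
f 26 28 29
f 26 29 27
f 28 24 30
f 28 30 29
f 29 30 31
f 29 31 27
f 30 24 32
f 30 32 31
f 31 32 33
f 31 33 27
f 32 24 34
f 32 34 33
f 33 34 35
f 33 35 27
f 34 24 36
f 34 36 35
f 35 36 37
f 35 37 27
f 36 24 38
f 36 38 37
f 37 38 39
f 37 39 27
f 38 24 40
f 38 40 39
f 39 40 41
f 39 41 27
f 40 24 42
f 40 42 41
f 41 42 43
f 41 43 27
f 42 24 44
f 42 44 43
f 43 44 45
f 43 45 27
f 44 24 46
f 44 46 45
f 45 46 47
f 45 47 27
f 46 24 48
f 46 48 47
f 47 48 49
f 47 49 27
f 48 24 25
f 48 25 49
f 49 25 26
f 49 26 27
f 51 50 54
f 51 54 52
f 52 54 55
f 52 55 53
f 54 50 56
f 54 56 55
f 55 56 57
f 55 57 53
f 56 50 58
f 56 58 57
f 57 58 59
f 57 59 53
f 58 50 60
f 58 60 59
f 59 60 61
f 59 61 53
f 60 50 62
f 60 62 61
f 61 62 63
f 61 63 53
f 62 50 64
f 62 64 63
f 63 64 65
f 63 65 53
f 64 50 66
f 64 66 65
f 65 66 67
f 65 67 53
f 66 50 68
f 66 68 67
f 67 68 69
f 67 69 53
f 68 50 70
f 68 70 69
f 69 70 71
f 69 71 53
f 70 50 51
f 70 51 71
f 71 51 52
f 71 52 53
f 73 72 75
f 73 75 74
f 75 72 76
f 75 76 74
f 76 72 77
f 76 77 74
f 77 72 78
f 77 78 74
f 78 72 79
f 78 79 74
f 79 72 80
f 79 80 74
f 80 72 81
f 80 81 74
f 81 72 82
f 81 82 74
f 82 72 83
f 82 83 74
f 83 72 73
f 83 73 74



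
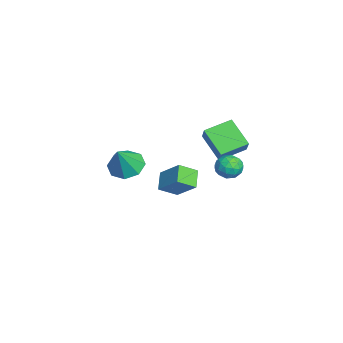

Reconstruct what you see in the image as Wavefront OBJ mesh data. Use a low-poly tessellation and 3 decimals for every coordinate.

v 2.285 1.998 1.199
v 1.123 1.232 2.276
v 1.749 3.411 1.625
v 0.586 2.645 2.701
v 3.094 2.035 2.099
v 1.931 1.269 3.175
v 2.557 3.448 2.524
v 1.395 2.682 3.601
v -2.579 0.185 -4.43
v -2.302 -0.841 -3.791
v -3.577 0.331 -3.762
v -3.299 -0.694 -3.122
v -1.681 1.134 -3.298
v -1.403 0.109 -2.658
v -2.678 1.281 -2.629
v -2.401 0.255 -1.99
v 3.33 2.611 1.409
v 4.028 2.877 1.234
v 3.832 1.843 2.246
v 4.53 2.109 2.071
v 4.028 2.56 2.435
v 3.717 3.035 1.918
v 4.143 1.685 1.562
v 3.832 2.16 1.045
v 4.53 2.305 1.329
v 4.46 2.846 1.868
v 3.4 1.874 1.612
v 3.33 2.415 2.151
v 3.635 2.812 1.248
v 4.225 1.908 2.232
v 3.93 2.174 2.446
v 4.34 2.33 2.343
v 3.452 2.905 1.65
v 3.863 3.061 1.547
v 3.863 2.875 2.253
v 3.997 1.659 1.933
v 4.408 1.815 1.83
v 3.52 2.39 1.137
v 3.93 2.546 1.034
v 3.997 1.845 1.227
v 4.341 2.631 1.201
v 4.636 2.18 1.693
v 4.408 1.931 1.394
v 4.225 2.21 1.09
v 4.299 2.95 1.518
v 4.594 2.498 2.01
v 4.299 2.763 2.224
v 4.116 3.042 1.92
v 4.594 2.613 1.574
v 3.266 2.222 1.47
v 3.561 1.77 1.962
v 3.744 1.678 1.56
v 3.561 1.957 1.256
v 3.224 2.54 1.787
v 3.519 2.089 2.279
v 3.635 2.51 2.39
v 3.452 2.789 2.086
v 3.266 2.107 1.906
v -3.014 -2.503 -2.262
v -2.114 -2.619 -2.809
v -2.126 -2.977 -0.698
v -2.21 -1.865 -2.525
v -2.777 -1.485 -2.088
v -3.484 -1.701 -1.752
v -3.915 -2.387 -1.715
v -3.819 -3.141 -1.998
v -3.251 -3.521 -2.436
v -2.545 -3.305 -2.772
f 2 4 1
f 5 2 1
f 1 4 3
f 3 5 1
f 2 8 4
f 6 2 5
f 6 8 2
f 4 8 3
f 7 5 3
f 3 8 7
f 7 6 5
f 8 6 7
f 10 12 9
f 13 10 9
f 9 12 11
f 11 13 9
f 10 16 12
f 14 10 13
f 14 16 10
f 12 16 11
f 15 13 11
f 11 16 15
f 15 14 13
f 16 14 15
f 17 54 33
f 54 28 57
f 33 57 22
f 54 57 33
f 17 33 29
f 33 22 34
f 29 34 18
f 33 34 29
f 17 29 38
f 29 18 39
f 38 39 24
f 29 39 38
f 17 38 50
f 38 24 53
f 50 53 27
f 38 53 50
f 17 50 54
f 50 27 58
f 54 58 28
f 50 58 54
f 18 34 45
f 34 22 48
f 45 48 26
f 34 48 45
f 22 57 35
f 57 28 56
f 35 56 21
f 57 56 35
f 28 58 55
f 58 27 51
f 55 51 19
f 58 51 55
f 27 53 52
f 53 24 40
f 52 40 23
f 53 40 52
f 24 39 44
f 39 18 41
f 44 41 25
f 39 41 44
f 20 46 32
f 46 26 47
f 32 47 21
f 46 47 32
f 20 32 30
f 32 21 31
f 30 31 19
f 32 31 30
f 20 30 37
f 30 19 36
f 37 36 23
f 30 36 37
f 20 37 42
f 37 23 43
f 42 43 25
f 37 43 42
f 20 42 46
f 42 25 49
f 46 49 26
f 42 49 46
f 21 47 35
f 47 26 48
f 35 48 22
f 47 48 35
f 19 31 55
f 31 21 56
f 55 56 28
f 31 56 55
f 23 36 52
f 36 19 51
f 52 51 27
f 36 51 52
f 25 43 44
f 43 23 40
f 44 40 24
f 43 40 44
f 26 49 45
f 49 25 41
f 45 41 18
f 49 41 45
f 60 59 62
f 60 62 61
f 62 59 63
f 62 63 61
f 63 59 64
f 63 64 61
f 64 59 65
f 64 65 61
f 65 59 66
f 65 66 61
f 66 59 67
f 66 67 61
f 67 59 68
f 67 68 61
f 68 59 60
f 68 60 61



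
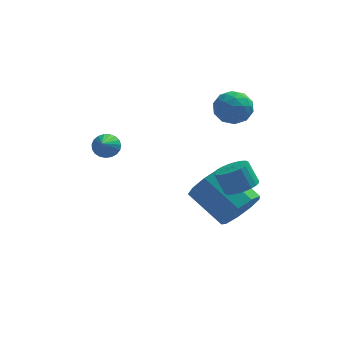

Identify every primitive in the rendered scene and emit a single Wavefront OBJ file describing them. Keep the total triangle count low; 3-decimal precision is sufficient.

v 1.41 3.473 2.868
v 1.971 3.329 3.563
v 0.729 2.211 3.157
v 1.29 2.067 3.852
v 0.678 2.731 3.895
v 1.098 3.511 3.716
v 1.602 2.029 3.004
v 2.022 2.809 2.825
v 2.089 2.437 3.647
v 1.518 2.871 4.197
v 1.182 2.669 2.523
v 0.611 3.103 3.073
v 1.75 3.512 3.19
v 0.95 2.028 3.53
v 0.59 2.418 3.555
v 0.919 2.334 3.963
v 1.237 3.619 3.281
v 1.567 3.534 3.689
v 0.807 3.183 3.884
v 1.133 2.006 3.031
v 1.463 1.921 3.439
v 1.781 3.206 2.757
v 2.11 3.122 3.165
v 1.893 2.357 2.836
v 2.149 2.903 3.648
v 1.749 2.161 3.817
v 1.932 2.138 3.319
v 2.18 2.597 3.214
v 1.814 3.158 3.972
v 1.414 2.416 4.141
v 1.054 2.806 4.167
v 1.301 3.265 4.062
v 1.883 2.633 4.021
v 1.286 3.124 2.579
v 0.886 2.382 2.748
v 1.399 2.275 2.658
v 1.646 2.734 2.553
v 0.951 3.379 2.903
v 0.551 2.637 3.072
v 0.52 2.943 3.506
v 0.768 3.402 3.401
v 0.817 2.907 2.699
v -3.829 0.355 2.541
v -3.232 0.337 2.602
v -3.951 -0.795 3.399
v -3.299 0.485 2.792
v -3.458 0.611 2.937
v -3.681 0.692 3.015
v -3.929 0.716 3.01
v -4.16 0.676 2.925
v -4.334 0.582 2.773
v -4.42 0.448 2.581
v -4.404 0.298 2.382
v -4.289 0.158 2.211
v -4.094 0.052 2.097
v -3.853 -0.001 2.059
v -3.608 0.007 2.105
v -3.401 0.075 2.227
v -3.268 0.192 2.403
v 1.621 -0.49 -0.785
v 2.376 -0.27 -0.06
v 1.034 0.871 0.99
v 0.279 0.65 0.265
v 2.386 0.232 -0.592
v 1.044 1.373 0.458
v 2.038 0.396 -1.215
v 0.697 1.537 -0.165
v 1.495 0.146 -1.636
v 0.153 1.286 -0.586
v 1.011 -0.403 -1.66
v -0.331 0.738 -0.61
v 0.812 -0.992 -1.274
v -0.53 0.148 -0.224
v 0.992 -1.346 -0.659
v -0.35 -0.206 0.391
v 1.466 -1.3 -0.103
v 0.124 -0.16 0.947
v 2.012 -0.875 0.133
v 0.671 0.265 1.183
v 1.561 -2.154 1.737
v 2.234 -1.971 1.985
v 1.812 -1.703 2.931
v 1.139 -1.886 2.683
v 2.144 -1.72 1.874
v 1.722 -1.451 2.82
v 1.966 -1.535 1.742
v 1.544 -1.267 2.688
v 1.726 -1.444 1.609
v 1.304 -1.176 2.555
v 1.461 -1.462 1.496
v 1.039 -1.193 2.442
v 1.211 -1.585 1.419
v 0.789 -1.316 2.365
v 1.015 -1.794 1.391
v 0.593 -1.526 2.337
v 0.901 -2.058 1.416
v 0.479 -1.79 2.361
v 0.888 -2.337 1.489
v 0.466 -2.069 2.435
v 0.978 -2.589 1.6
v 0.556 -2.32 2.546
v 1.156 -2.773 1.732
v 0.734 -2.505 2.678
v 1.396 -2.864 1.865
v 0.974 -2.596 2.811
v 1.661 -2.847 1.978
v 1.239 -2.578 2.924
v 1.911 -2.724 2.055
v 1.489 -2.455 3.001
v 2.107 -2.514 2.083
v 1.685 -2.246 3.029
v 2.221 -2.25 2.059
v 1.799 -1.982 3.004
f 1 38 17
f 38 12 41
f 17 41 6
f 38 41 17
f 1 17 13
f 17 6 18
f 13 18 2
f 17 18 13
f 1 13 22
f 13 2 23
f 22 23 8
f 13 23 22
f 1 22 34
f 22 8 37
f 34 37 11
f 22 37 34
f 1 34 38
f 34 11 42
f 38 42 12
f 34 42 38
f 2 18 29
f 18 6 32
f 29 32 10
f 18 32 29
f 6 41 19
f 41 12 40
f 19 40 5
f 41 40 19
f 12 42 39
f 42 11 35
f 39 35 3
f 42 35 39
f 11 37 36
f 37 8 24
f 36 24 7
f 37 24 36
f 8 23 28
f 23 2 25
f 28 25 9
f 23 25 28
f 4 30 16
f 30 10 31
f 16 31 5
f 30 31 16
f 4 16 14
f 16 5 15
f 14 15 3
f 16 15 14
f 4 14 21
f 14 3 20
f 21 20 7
f 14 20 21
f 4 21 26
f 21 7 27
f 26 27 9
f 21 27 26
f 4 26 30
f 26 9 33
f 30 33 10
f 26 33 30
f 5 31 19
f 31 10 32
f 19 32 6
f 31 32 19
f 3 15 39
f 15 5 40
f 39 40 12
f 15 40 39
f 7 20 36
f 20 3 35
f 36 35 11
f 20 35 36
f 9 27 28
f 27 7 24
f 28 24 8
f 27 24 28
f 10 33 29
f 33 9 25
f 29 25 2
f 33 25 29
f 44 43 46
f 44 46 45
f 46 43 47
f 46 47 45
f 47 43 48
f 47 48 45
f 48 43 49
f 48 49 45
f 49 43 50
f 49 50 45
f 50 43 51
f 50 51 45
f 51 43 52
f 51 52 45
f 52 43 53
f 52 53 45
f 53 43 54
f 53 54 45
f 54 43 55
f 54 55 45
f 55 43 56
f 55 56 45
f 56 43 57
f 56 57 45
f 57 43 58
f 57 58 45
f 58 43 59
f 58 59 45
f 59 43 44
f 59 44 45
f 61 60 64
f 61 64 62
f 62 64 65
f 62 65 63
f 64 60 66
f 64 66 65
f 65 66 67
f 65 67 63
f 66 60 68
f 66 68 67
f 67 68 69
f 67 69 63
f 68 60 70
f 68 70 69
f 69 70 71
f 69 71 63
f 70 60 72
f 70 72 71
f 71 72 73
f 71 73 63
f 72 60 74
f 72 74 73
f 73 74 75
f 73 75 63
f 74 60 76
f 74 76 75
f 75 76 77
f 75 77 63
f 76 60 78
f 76 78 77
f 77 78 79
f 77 79 63
f 78 60 61
f 78 61 79
f 79 61 62
f 79 62 63
f 81 80 84
f 81 84 82
f 82 84 85
f 82 85 83
f 84 80 86
f 84 86 85
f 85 86 87
f 85 87 83
f 86 80 88
f 86 88 87
f 87 88 89
f 87 89 83
f 88 80 90
f 88 90 89
f 89 90 91
f 89 91 83
f 90 80 92
f 90 92 91
f 91 92 93
f 91 93 83
f 92 80 94
f 92 94 93
f 93 94 95
f 93 95 83
f 94 80 96
f 94 96 95
f 95 96 97
f 95 97 83
f 96 80 98
f 96 98 97
f 97 98 99
f 97 99 83
f 98 80 100
f 98 100 99
f 99 100 101
f 99 101 83
f 100 80 102
f 100 102 101
f 101 102 103
f 101 103 83
f 102 80 104
f 102 104 103
f 103 104 105
f 103 105 83
f 104 80 106
f 104 106 105
f 105 106 107
f 105 107 83
f 106 80 108
f 106 108 107
f 107 108 109
f 107 109 83
f 108 80 110
f 108 110 109
f 109 110 111
f 109 111 83
f 110 80 112
f 110 112 111
f 111 112 113
f 111 113 83
f 112 80 81
f 112 81 113
f 113 81 82
f 113 82 83



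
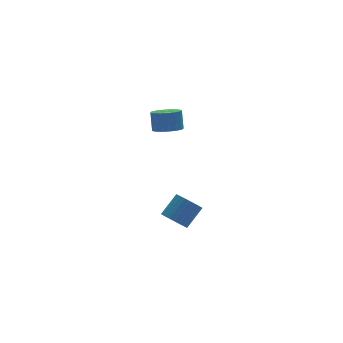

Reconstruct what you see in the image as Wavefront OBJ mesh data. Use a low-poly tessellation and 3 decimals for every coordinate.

v 0.354 3.387 1.487
v 0.683 3.928 1.166
v 0.815 4.374 2.052
v 0.486 3.833 2.373
v 0.357 4.022 1.168
v 0.488 4.467 2.054
v 0.029 3.97 1.243
v 0.161 4.415 2.129
v -0.224 3.784 1.374
v -0.092 4.229 2.26
v -0.344 3.508 1.531
v -0.212 3.953 2.416
v -0.305 3.204 1.677
v -0.173 3.649 2.563
v -0.115 2.942 1.781
v 0.017 3.387 2.666
v 0.183 2.782 1.817
v 0.315 3.227 2.702
v 0.52 2.761 1.777
v 0.652 3.206 2.663
v 0.819 2.883 1.671
v 0.951 3.328 2.557
v 1.011 3.121 1.523
v 1.143 3.566 2.409
v 1.053 3.42 1.367
v 1.185 3.865 2.252
v 0.935 3.711 1.238
v 1.067 4.156 2.124
v 0.314 2.657 -4.335
v 0.689 2.924 -4.862
v 1.622 3.251 -4.032
v 1.246 2.983 -3.505
v 0.544 3.142 -4.784
v 1.476 3.468 -3.954
v 0.364 3.286 -4.638
v 1.296 3.612 -3.808
v 0.176 3.334 -4.446
v 1.108 3.66 -3.616
v 0.009 3.279 -4.237
v 0.941 3.605 -3.407
v -0.112 3.129 -4.042
v 0.82 3.456 -3.213
v -0.167 2.908 -3.893
v 0.765 3.234 -3.063
v -0.15 2.648 -3.811
v 0.782 2.974 -2.981
v -0.062 2.389 -3.808
v 0.871 2.716 -2.978
v 0.084 2.172 -3.886
v 1.016 2.498 -3.056
v 0.264 2.028 -4.032
v 1.196 2.354 -3.202
v 0.452 1.98 -4.224
v 1.384 2.306 -3.394
v 0.619 2.035 -4.433
v 1.551 2.361 -3.603
v 0.74 2.184 -4.627
v 1.672 2.511 -3.798
v 0.795 2.406 -4.777
v 1.727 2.732 -3.947
v 0.778 2.666 -4.859
v 1.71 2.992 -4.029
f 2 1 5
f 2 5 3
f 3 5 6
f 3 6 4
f 5 1 7
f 5 7 6
f 6 7 8
f 6 8 4
f 7 1 9
f 7 9 8
f 8 9 10
f 8 10 4
f 9 1 11
f 9 11 10
f 10 11 12
f 10 12 4
f 11 1 13
f 11 13 12
f 12 13 14
f 12 14 4
f 13 1 15
f 13 15 14
f 14 15 16
f 14 16 4
f 15 1 17
f 15 17 16
f 16 17 18
f 16 18 4
f 17 1 19
f 17 19 18
f 18 19 20
f 18 20 4
f 19 1 21
f 19 21 20
f 20 21 22
f 20 22 4
f 21 1 23
f 21 23 22
f 22 23 24
f 22 24 4
f 23 1 25
f 23 25 24
f 24 25 26
f 24 26 4
f 25 1 27
f 25 27 26
f 26 27 28
f 26 28 4
f 27 1 2
f 27 2 28
f 28 2 3
f 28 3 4
f 30 29 33
f 30 33 31
f 31 33 34
f 31 34 32
f 33 29 35
f 33 35 34
f 34 35 36
f 34 36 32
f 35 29 37
f 35 37 36
f 36 37 38
f 36 38 32
f 37 29 39
f 37 39 38
f 38 39 40
f 38 40 32
f 39 29 41
f 39 41 40
f 40 41 42
f 40 42 32
f 41 29 43
f 41 43 42
f 42 43 44
f 42 44 32
f 43 29 45
f 43 45 44
f 44 45 46
f 44 46 32
f 45 29 47
f 45 47 46
f 46 47 48
f 46 48 32
f 47 29 49
f 47 49 48
f 48 49 50
f 48 50 32
f 49 29 51
f 49 51 50
f 50 51 52
f 50 52 32
f 51 29 53
f 51 53 52
f 52 53 54
f 52 54 32
f 53 29 55
f 53 55 54
f 54 55 56
f 54 56 32
f 55 29 57
f 55 57 56
f 56 57 58
f 56 58 32
f 57 29 59
f 57 59 58
f 58 59 60
f 58 60 32
f 59 29 61
f 59 61 60
f 60 61 62
f 60 62 32
f 61 29 30
f 61 30 62
f 62 30 31
f 62 31 32



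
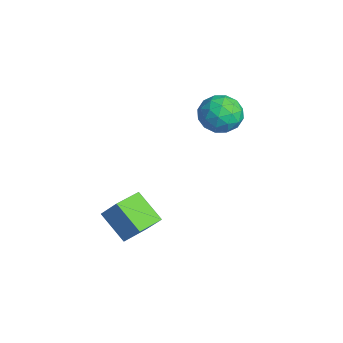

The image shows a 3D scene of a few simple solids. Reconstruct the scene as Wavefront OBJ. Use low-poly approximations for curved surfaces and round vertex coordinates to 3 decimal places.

v 2.113 -3.87 -0.42
v 2.905 -3.313 0.804
v 1.297 -2.519 -0.505
v 2.089 -1.963 0.718
v 3.451 -3.137 -1.618
v 4.243 -2.581 -0.395
v 2.635 -1.787 -1.704
v 3.427 -1.23 -0.48
v -1.777 3.138 3.338
v -1.062 3.831 2.616
v -0.158 2.369 4.204
v 0.557 3.062 3.482
v -0.128 3.589 4.357
v -1.129 4.064 3.822
v -0.091 2.136 2.998
v -1.092 2.611 2.463
v -0.02 3.212 2.406
v -0.043 4.11 3.246
v -1.177 2.09 3.574
v -1.2 2.988 4.414
v -1.562 3.552 2.901
v 0.342 2.648 3.919
v -0.061 2.958 4.433
v 0.359 3.365 4.009
v -1.601 3.689 3.61
v -1.181 4.096 3.186
v -0.632 3.954 4.209
v -0.039 2.104 3.634
v 0.381 2.511 3.21
v -1.579 2.835 2.811
v -1.159 3.242 2.387
v -0.588 2.246 2.611
v -0.529 3.596 2.353
v 0.423 3.144 2.862
v 0.042 2.599 2.577
v -0.546 2.878 2.263
v -0.542 4.123 2.847
v 0.409 3.672 3.356
v 0.007 3.981 3.871
v -0.582 4.26 3.556
v 0.07 3.76 2.724
v -1.629 2.528 3.464
v -0.678 2.077 3.973
v -0.638 1.94 3.264
v -1.227 2.219 2.949
v -1.643 3.056 3.958
v -0.691 2.604 4.467
v -0.674 3.322 4.557
v -1.262 3.601 4.243
v -1.29 2.44 4.096
f 2 4 1
f 5 2 1
f 1 4 3
f 3 5 1
f 2 8 4
f 6 2 5
f 6 8 2
f 4 8 3
f 7 5 3
f 3 8 7
f 7 6 5
f 8 6 7
f 9 46 25
f 46 20 49
f 25 49 14
f 46 49 25
f 9 25 21
f 25 14 26
f 21 26 10
f 25 26 21
f 9 21 30
f 21 10 31
f 30 31 16
f 21 31 30
f 9 30 42
f 30 16 45
f 42 45 19
f 30 45 42
f 9 42 46
f 42 19 50
f 46 50 20
f 42 50 46
f 10 26 37
f 26 14 40
f 37 40 18
f 26 40 37
f 14 49 27
f 49 20 48
f 27 48 13
f 49 48 27
f 20 50 47
f 50 19 43
f 47 43 11
f 50 43 47
f 19 45 44
f 45 16 32
f 44 32 15
f 45 32 44
f 16 31 36
f 31 10 33
f 36 33 17
f 31 33 36
f 12 38 24
f 38 18 39
f 24 39 13
f 38 39 24
f 12 24 22
f 24 13 23
f 22 23 11
f 24 23 22
f 12 22 29
f 22 11 28
f 29 28 15
f 22 28 29
f 12 29 34
f 29 15 35
f 34 35 17
f 29 35 34
f 12 34 38
f 34 17 41
f 38 41 18
f 34 41 38
f 13 39 27
f 39 18 40
f 27 40 14
f 39 40 27
f 11 23 47
f 23 13 48
f 47 48 20
f 23 48 47
f 15 28 44
f 28 11 43
f 44 43 19
f 28 43 44
f 17 35 36
f 35 15 32
f 36 32 16
f 35 32 36
f 18 41 37
f 41 17 33
f 37 33 10
f 41 33 37



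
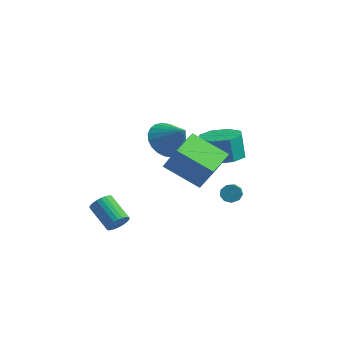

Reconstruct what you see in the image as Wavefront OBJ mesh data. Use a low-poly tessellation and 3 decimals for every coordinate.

v 2.787 2.582 -0.125
v 3.453 3.419 -0.113
v 3.159 3.636 1.176
v 2.493 2.798 1.165
v 2.69 3.629 -0.322
v 2.395 3.845 0.967
v 1.984 3.225 -0.416
v 1.689 3.441 0.873
v 1.748 2.445 -0.339
v 1.453 2.661 0.95
v 2.121 1.744 -0.136
v 1.827 1.961 1.153
v 2.885 1.535 0.073
v 2.59 1.751 1.362
v 3.591 1.939 0.167
v 3.296 2.155 1.456
v 3.827 2.719 0.09
v 3.532 2.935 1.379
v 3.636 1.723 -1.856
v 4.052 1.681 -2.148
v 4.44 0.715 -1.455
v 4.024 0.757 -1.164
v 4.115 1.897 -1.882
v 4.503 0.931 -1.189
v 3.953 2.032 -1.603
v 4.341 1.066 -0.911
v 3.643 2.022 -1.443
v 4.031 1.056 -0.751
v 3.33 1.872 -1.477
v 3.718 0.907 -0.784
v 3.16 1.653 -1.688
v 3.548 0.687 -0.995
v 3.213 1.466 -1.978
v 3.6 0.5 -1.285
v 3.463 1.399 -2.211
v 3.851 0.434 -1.518
v 3.795 1.484 -2.278
v 4.183 0.518 -1.585
v 2.678 -3.369 2.777
v 3.31 -3.363 4.004
v 2.59 -1.602 2.813
v 3.222 -1.595 4.04
v 4.418 -3.265 1.88
v 5.05 -3.258 3.107
v 4.33 -1.497 1.916
v 4.962 -1.491 3.143
v 0.833 0.61 1.614
v 1.603 0.8 0.926
v 1.887 0.37 2.726
v 1.533 1.175 1.073
v 1.356 1.465 1.303
v 1.1 1.625 1.58
v 0.803 1.629 1.862
v 0.511 1.479 2.107
v 0.268 1.196 2.276
v 0.111 0.824 2.345
v 0.064 0.42 2.303
v 0.134 0.044 2.155
v 0.31 -0.246 1.926
v 0.567 -0.405 1.649
v 0.863 -0.41 1.366
v 1.156 -0.26 1.122
v 1.399 0.023 0.952
v 1.556 0.395 0.883
v -0.487 -1.76 -3.105
v -0.31 -2.044 -2.582
v -1.537 -1.463 -1.853
v -1.713 -1.18 -2.375
v -0.197 -1.831 -2.561
v -1.423 -1.251 -1.832
v -0.128 -1.607 -2.623
v -1.354 -1.027 -1.893
v -0.114 -1.407 -2.758
v -1.34 -0.827 -2.028
v -0.156 -1.261 -2.945
v -1.382 -0.68 -2.216
v -0.249 -1.19 -3.157
v -1.475 -0.61 -2.428
v -0.378 -1.206 -3.361
v -1.604 -0.626 -2.632
v -0.523 -1.307 -3.526
v -1.749 -0.727 -2.797
v -0.663 -1.477 -3.627
v -1.89 -0.896 -2.898
v -0.777 -1.689 -3.648
v -2.003 -1.109 -2.919
v -0.846 -1.913 -3.587
v -2.072 -1.333 -2.857
v -0.86 -2.113 -3.452
v -2.086 -1.533 -2.722
v -0.818 -2.26 -3.264
v -2.044 -1.679 -2.535
v -0.725 -2.33 -3.052
v -1.951 -1.75 -2.323
v -0.596 -2.314 -2.848
v -1.822 -1.734 -2.119
v -0.451 -2.213 -2.683
v -1.677 -1.633 -1.954
f 2 1 5
f 2 5 3
f 3 5 6
f 3 6 4
f 5 1 7
f 5 7 6
f 6 7 8
f 6 8 4
f 7 1 9
f 7 9 8
f 8 9 10
f 8 10 4
f 9 1 11
f 9 11 10
f 10 11 12
f 10 12 4
f 11 1 13
f 11 13 12
f 12 13 14
f 12 14 4
f 13 1 15
f 13 15 14
f 14 15 16
f 14 16 4
f 15 1 17
f 15 17 16
f 16 17 18
f 16 18 4
f 17 1 2
f 17 2 18
f 18 2 3
f 18 3 4
f 20 19 23
f 20 23 21
f 21 23 24
f 21 24 22
f 23 19 25
f 23 25 24
f 24 25 26
f 24 26 22
f 25 19 27
f 25 27 26
f 26 27 28
f 26 28 22
f 27 19 29
f 27 29 28
f 28 29 30
f 28 30 22
f 29 19 31
f 29 31 30
f 30 31 32
f 30 32 22
f 31 19 33
f 31 33 32
f 32 33 34
f 32 34 22
f 33 19 35
f 33 35 34
f 34 35 36
f 34 36 22
f 35 19 37
f 35 37 36
f 36 37 38
f 36 38 22
f 37 19 20
f 37 20 38
f 38 20 21
f 38 21 22
f 40 42 39
f 43 40 39
f 39 42 41
f 41 43 39
f 40 46 42
f 44 40 43
f 44 46 40
f 42 46 41
f 45 43 41
f 41 46 45
f 45 44 43
f 46 44 45
f 48 47 50
f 48 50 49
f 50 47 51
f 50 51 49
f 51 47 52
f 51 52 49
f 52 47 53
f 52 53 49
f 53 47 54
f 53 54 49
f 54 47 55
f 54 55 49
f 55 47 56
f 55 56 49
f 56 47 57
f 56 57 49
f 57 47 58
f 57 58 49
f 58 47 59
f 58 59 49
f 59 47 60
f 59 60 49
f 60 47 61
f 60 61 49
f 61 47 62
f 61 62 49
f 62 47 63
f 62 63 49
f 63 47 64
f 63 64 49
f 64 47 48
f 64 48 49
f 66 65 69
f 66 69 67
f 67 69 70
f 67 70 68
f 69 65 71
f 69 71 70
f 70 71 72
f 70 72 68
f 71 65 73
f 71 73 72
f 72 73 74
f 72 74 68
f 73 65 75
f 73 75 74
f 74 75 76
f 74 76 68
f 75 65 77
f 75 77 76
f 76 77 78
f 76 78 68
f 77 65 79
f 77 79 78
f 78 79 80
f 78 80 68
f 79 65 81
f 79 81 80
f 80 81 82
f 80 82 68
f 81 65 83
f 81 83 82
f 82 83 84
f 82 84 68
f 83 65 85
f 83 85 84
f 84 85 86
f 84 86 68
f 85 65 87
f 85 87 86
f 86 87 88
f 86 88 68
f 87 65 89
f 87 89 88
f 88 89 90
f 88 90 68
f 89 65 91
f 89 91 90
f 90 91 92
f 90 92 68
f 91 65 93
f 91 93 92
f 92 93 94
f 92 94 68
f 93 65 95
f 93 95 94
f 94 95 96
f 94 96 68
f 95 65 97
f 95 97 96
f 96 97 98
f 96 98 68
f 97 65 66
f 97 66 98
f 98 66 67
f 98 67 68



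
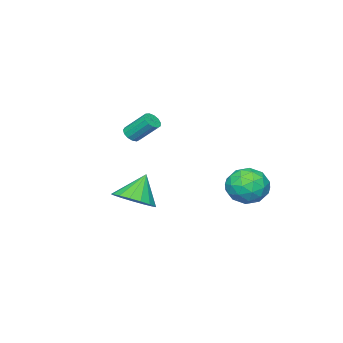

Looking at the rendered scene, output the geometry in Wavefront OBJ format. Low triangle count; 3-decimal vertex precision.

v 0.344 -1.914 -4.54
v 1.23 -1.931 -3.958
v -0.524 -1.946 -3.22
v 1.129 -1.436 -4.012
v 0.849 -1.051 -4.187
v 0.453 -0.864 -4.443
v 0.032 -0.917 -4.721
v -0.318 -1.198 -4.957
v -0.516 -1.644 -5.098
v -0.517 -2.151 -5.112
v -0.321 -2.604 -4.994
v 0.028 -2.899 -4.772
v 0.448 -2.968 -4.497
v 0.845 -2.795 -4.232
v 1.127 -2.421 -4.038
v -2.17 -4.315 -1.843
v -1.696 -4.334 -1.685
v -1.996 -3.325 -0.659
v -2.47 -3.305 -0.817
v -1.705 -4.135 -1.884
v -2.005 -3.126 -0.858
v -1.862 -3.993 -2.069
v -2.162 -2.984 -1.043
v -2.116 -3.952 -2.183
v -2.416 -2.943 -1.157
v -2.388 -4.027 -2.189
v -2.688 -3.018 -1.163
v -2.59 -4.193 -2.085
v -2.89 -3.184 -1.059
v -2.659 -4.398 -1.904
v -2.959 -3.389 -0.878
v -2.573 -4.576 -1.704
v -2.873 -3.567 -0.678
v -2.359 -4.671 -1.548
v -2.659 -3.662 -0.522
v -2.084 -4.653 -1.485
v -2.385 -3.644 -0.459
v -1.837 -4.528 -1.536
v -2.138 -3.519 -0.51
v -2.841 2.635 -4.063
v -2.3 1.766 -4.382
v -3.88 1.634 -3.098
v -3.339 0.765 -3.417
v -2.871 1.48 -2.768
v -2.229 2.098 -3.365
v -3.951 1.302 -4.115
v -3.309 1.92 -4.712
v -2.986 0.942 -4.414
v -2.318 1.052 -3.582
v -3.862 2.348 -3.898
v -3.194 2.458 -3.066
v -2.48 2.288 -4.307
v -3.7 1.112 -3.173
v -3.425 1.532 -2.791
v -3.107 1.021 -2.979
v -2.438 2.484 -3.71
v -2.12 1.973 -3.897
v -2.455 1.805 -2.949
v -4.06 1.427 -3.583
v -3.742 0.916 -3.77
v -3.073 2.379 -4.501
v -2.755 1.868 -4.689
v -3.725 1.595 -4.531
v -2.565 1.293 -4.514
v -3.175 0.705 -3.946
v -3.535 1.02 -4.357
v -3.158 1.384 -4.707
v -2.172 1.358 -4.025
v -2.783 0.769 -3.457
v -2.508 1.19 -3.076
v -2.13 1.553 -3.427
v -2.575 0.873 -4.043
v -3.397 2.631 -4.023
v -4.008 2.042 -3.455
v -4.05 1.847 -4.053
v -3.672 2.21 -4.404
v -3.005 2.695 -3.534
v -3.615 2.107 -2.966
v -3.022 2.016 -2.773
v -2.645 2.38 -3.123
v -3.605 2.527 -3.437
f 2 1 4
f 2 4 3
f 4 1 5
f 4 5 3
f 5 1 6
f 5 6 3
f 6 1 7
f 6 7 3
f 7 1 8
f 7 8 3
f 8 1 9
f 8 9 3
f 9 1 10
f 9 10 3
f 10 1 11
f 10 11 3
f 11 1 12
f 11 12 3
f 12 1 13
f 12 13 3
f 13 1 14
f 13 14 3
f 14 1 15
f 14 15 3
f 15 1 2
f 15 2 3
f 17 16 20
f 17 20 18
f 18 20 21
f 18 21 19
f 20 16 22
f 20 22 21
f 21 22 23
f 21 23 19
f 22 16 24
f 22 24 23
f 23 24 25
f 23 25 19
f 24 16 26
f 24 26 25
f 25 26 27
f 25 27 19
f 26 16 28
f 26 28 27
f 27 28 29
f 27 29 19
f 28 16 30
f 28 30 29
f 29 30 31
f 29 31 19
f 30 16 32
f 30 32 31
f 31 32 33
f 31 33 19
f 32 16 34
f 32 34 33
f 33 34 35
f 33 35 19
f 34 16 36
f 34 36 35
f 35 36 37
f 35 37 19
f 36 16 38
f 36 38 37
f 37 38 39
f 37 39 19
f 38 16 17
f 38 17 39
f 39 17 18
f 39 18 19
f 40 77 56
f 77 51 80
f 56 80 45
f 77 80 56
f 40 56 52
f 56 45 57
f 52 57 41
f 56 57 52
f 40 52 61
f 52 41 62
f 61 62 47
f 52 62 61
f 40 61 73
f 61 47 76
f 73 76 50
f 61 76 73
f 40 73 77
f 73 50 81
f 77 81 51
f 73 81 77
f 41 57 68
f 57 45 71
f 68 71 49
f 57 71 68
f 45 80 58
f 80 51 79
f 58 79 44
f 80 79 58
f 51 81 78
f 81 50 74
f 78 74 42
f 81 74 78
f 50 76 75
f 76 47 63
f 75 63 46
f 76 63 75
f 47 62 67
f 62 41 64
f 67 64 48
f 62 64 67
f 43 69 55
f 69 49 70
f 55 70 44
f 69 70 55
f 43 55 53
f 55 44 54
f 53 54 42
f 55 54 53
f 43 53 60
f 53 42 59
f 60 59 46
f 53 59 60
f 43 60 65
f 60 46 66
f 65 66 48
f 60 66 65
f 43 65 69
f 65 48 72
f 69 72 49
f 65 72 69
f 44 70 58
f 70 49 71
f 58 71 45
f 70 71 58
f 42 54 78
f 54 44 79
f 78 79 51
f 54 79 78
f 46 59 75
f 59 42 74
f 75 74 50
f 59 74 75
f 48 66 67
f 66 46 63
f 67 63 47
f 66 63 67
f 49 72 68
f 72 48 64
f 68 64 41
f 72 64 68



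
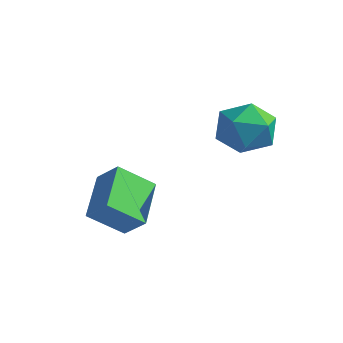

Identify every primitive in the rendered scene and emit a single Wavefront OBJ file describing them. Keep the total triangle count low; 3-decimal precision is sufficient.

v -1.813 -2.006 0.46
v -2.83 -0.509 1.312
v -2.674 -2.147 -0.32
v -3.691 -0.651 0.532
v -1.089 -0.949 -0.532
v -2.106 0.547 0.32
v -1.95 -1.091 -1.312
v -2.967 0.406 -0.46
v 0.034 3.273 2.457
v 1.08 2.758 2.52
v -0.64 2.062 3.74
v 0.406 1.547 3.803
v 0.262 2.628 4.217
v 0.679 3.377 3.425
v -0.239 1.443 2.835
v 0.178 2.192 2.043
v 0.911 1.627 2.754
v 1.22 2.359 3.608
v -0.78 2.461 2.652
v -0.471 3.193 3.506
f 2 4 1
f 5 2 1
f 1 4 3
f 3 5 1
f 2 8 4
f 6 2 5
f 6 8 2
f 4 8 3
f 7 5 3
f 3 8 7
f 7 6 5
f 8 6 7
f 9 20 14
f 9 14 10
f 9 10 16
f 9 16 19
f 9 19 20
f 10 14 18
f 14 20 13
f 20 19 11
f 19 16 15
f 16 10 17
f 12 18 13
f 12 13 11
f 12 11 15
f 12 15 17
f 12 17 18
f 13 18 14
f 11 13 20
f 15 11 19
f 17 15 16
f 18 17 10



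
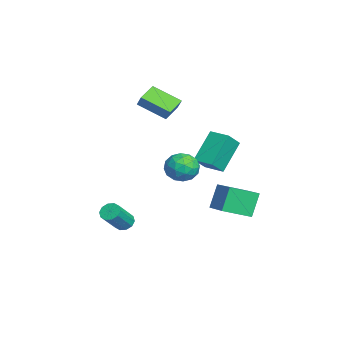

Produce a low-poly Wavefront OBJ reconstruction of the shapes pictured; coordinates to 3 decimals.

v 0.617 1.331 1
v 1.315 1.951 0.711
v 1.565 0.109 0.669
v 2.263 0.729 0.38
v 2.019 0.674 1.325
v 1.433 1.43 1.53
v 1.447 0.63 -0.15
v 0.861 1.386 0.055
v 1.829 1.518 0
v 2.182 1.545 0.912
v 0.698 0.515 0.468
v 1.051 0.542 1.38
v 0.883 1.749 0.885
v 1.997 0.311 0.495
v 1.854 0.279 1.051
v 2.264 0.644 0.881
v 0.952 1.442 1.366
v 1.362 1.806 1.196
v 1.776 1.056 1.557
v 1.518 0.254 0.184
v 1.928 0.618 0.014
v 0.616 1.416 0.499
v 1.026 1.781 0.329
v 1.104 1.004 -0.177
v 1.595 1.859 0.297
v 2.152 1.14 0.102
v 1.673 1.082 -0.209
v 1.328 1.526 -0.089
v 1.803 1.874 0.833
v 2.36 1.156 0.638
v 2.216 1.124 1.194
v 1.872 1.568 1.314
v 2.104 1.62 0.415
v 0.52 0.904 0.742
v 1.077 0.186 0.547
v 1.008 0.492 0.066
v 0.664 0.936 0.186
v 0.728 0.92 1.278
v 1.285 0.201 1.083
v 1.552 0.534 1.469
v 1.207 0.978 1.589
v 0.776 0.44 0.965
v -0.037 2.317 0.001
v 0.683 1.674 0.857
v -1.087 3.244 1.579
v -0.367 2.601 2.435
v 0.747 3.199 0.005
v 1.467 2.556 0.861
v -0.303 4.126 1.583
v 0.417 3.483 2.439
v -3.648 -0.447 3.948
v -3.227 -0.248 4.61
v -3.018 1.047 3.098
v -2.596 1.246 3.761
v -2.664 -1.106 3.519
v -2.242 -0.907 4.182
v -2.033 0.388 2.67
v -1.612 0.587 3.332
v 3.006 2.339 -1.469
v 2.417 2.767 -0.123
v 2.777 3.846 -2.048
v 2.188 4.274 -0.703
v 4.712 2.826 -0.877
v 4.123 3.254 0.468
v 4.483 4.333 -1.457
v 3.894 4.761 -0.111
v 0.643 -1.907 -3.581
v 1.138 -1.808 -3.905
v 2.112 -2.554 -2.643
v 1.617 -2.653 -2.319
v 1.082 -1.513 -3.687
v 2.057 -2.258 -2.425
v 0.859 -1.368 -3.429
v 1.833 -2.114 -2.167
v 0.552 -1.43 -3.229
v 1.527 -2.175 -1.967
v 0.281 -1.673 -3.163
v 1.255 -2.419 -1.902
v 0.148 -2.006 -3.257
v 1.122 -2.752 -1.995
v 0.203 -2.302 -3.475
v 1.178 -3.047 -2.213
v 0.427 -2.446 -3.733
v 1.401 -3.192 -2.471
v 0.733 -2.385 -3.933
v 1.708 -3.13 -2.671
v 1.005 -2.141 -3.998
v 1.979 -2.887 -2.737
f 1 38 17
f 38 12 41
f 17 41 6
f 38 41 17
f 1 17 13
f 17 6 18
f 13 18 2
f 17 18 13
f 1 13 22
f 13 2 23
f 22 23 8
f 13 23 22
f 1 22 34
f 22 8 37
f 34 37 11
f 22 37 34
f 1 34 38
f 34 11 42
f 38 42 12
f 34 42 38
f 2 18 29
f 18 6 32
f 29 32 10
f 18 32 29
f 6 41 19
f 41 12 40
f 19 40 5
f 41 40 19
f 12 42 39
f 42 11 35
f 39 35 3
f 42 35 39
f 11 37 36
f 37 8 24
f 36 24 7
f 37 24 36
f 8 23 28
f 23 2 25
f 28 25 9
f 23 25 28
f 4 30 16
f 30 10 31
f 16 31 5
f 30 31 16
f 4 16 14
f 16 5 15
f 14 15 3
f 16 15 14
f 4 14 21
f 14 3 20
f 21 20 7
f 14 20 21
f 4 21 26
f 21 7 27
f 26 27 9
f 21 27 26
f 4 26 30
f 26 9 33
f 30 33 10
f 26 33 30
f 5 31 19
f 31 10 32
f 19 32 6
f 31 32 19
f 3 15 39
f 15 5 40
f 39 40 12
f 15 40 39
f 7 20 36
f 20 3 35
f 36 35 11
f 20 35 36
f 9 27 28
f 27 7 24
f 28 24 8
f 27 24 28
f 10 33 29
f 33 9 25
f 29 25 2
f 33 25 29
f 44 46 43
f 47 44 43
f 43 46 45
f 45 47 43
f 44 50 46
f 48 44 47
f 48 50 44
f 46 50 45
f 49 47 45
f 45 50 49
f 49 48 47
f 50 48 49
f 52 54 51
f 55 52 51
f 51 54 53
f 53 55 51
f 52 58 54
f 56 52 55
f 56 58 52
f 54 58 53
f 57 55 53
f 53 58 57
f 57 56 55
f 58 56 57
f 60 62 59
f 63 60 59
f 59 62 61
f 61 63 59
f 60 66 62
f 64 60 63
f 64 66 60
f 62 66 61
f 65 63 61
f 61 66 65
f 65 64 63
f 66 64 65
f 68 67 71
f 68 71 69
f 69 71 72
f 69 72 70
f 71 67 73
f 71 73 72
f 72 73 74
f 72 74 70
f 73 67 75
f 73 75 74
f 74 75 76
f 74 76 70
f 75 67 77
f 75 77 76
f 76 77 78
f 76 78 70
f 77 67 79
f 77 79 78
f 78 79 80
f 78 80 70
f 79 67 81
f 79 81 80
f 80 81 82
f 80 82 70
f 81 67 83
f 81 83 82
f 82 83 84
f 82 84 70
f 83 67 85
f 83 85 84
f 84 85 86
f 84 86 70
f 85 67 87
f 85 87 86
f 86 87 88
f 86 88 70
f 87 67 68
f 87 68 88
f 88 68 69
f 88 69 70

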